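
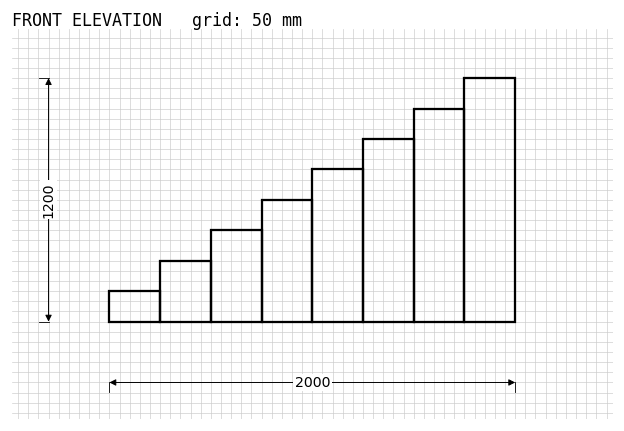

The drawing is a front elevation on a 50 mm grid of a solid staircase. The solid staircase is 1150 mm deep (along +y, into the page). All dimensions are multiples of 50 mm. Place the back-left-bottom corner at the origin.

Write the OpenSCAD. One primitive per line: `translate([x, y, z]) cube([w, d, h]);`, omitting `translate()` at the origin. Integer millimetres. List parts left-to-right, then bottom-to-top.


cube([250, 1150, 150]);
translate([250, 0, 0]) cube([250, 1150, 300]);
translate([500, 0, 0]) cube([250, 1150, 450]);
translate([750, 0, 0]) cube([250, 1150, 600]);
translate([1000, 0, 0]) cube([250, 1150, 750]);
translate([1250, 0, 0]) cube([250, 1150, 900]);
translate([1500, 0, 0]) cube([250, 1150, 1050]);
translate([1750, 0, 0]) cube([250, 1150, 1200]);


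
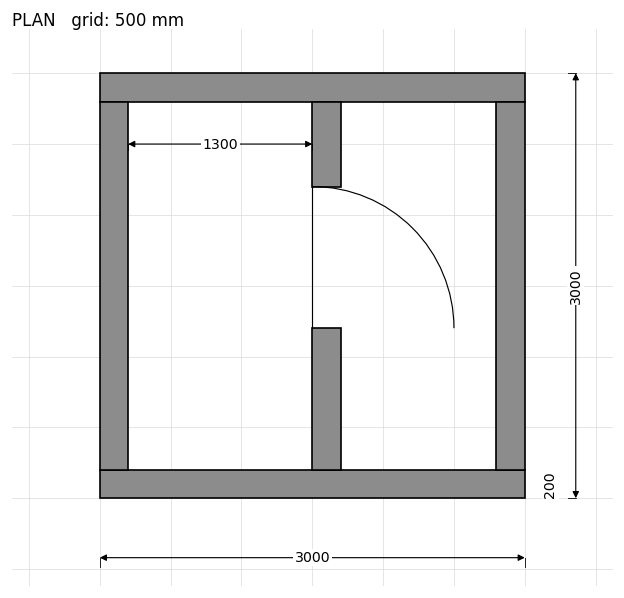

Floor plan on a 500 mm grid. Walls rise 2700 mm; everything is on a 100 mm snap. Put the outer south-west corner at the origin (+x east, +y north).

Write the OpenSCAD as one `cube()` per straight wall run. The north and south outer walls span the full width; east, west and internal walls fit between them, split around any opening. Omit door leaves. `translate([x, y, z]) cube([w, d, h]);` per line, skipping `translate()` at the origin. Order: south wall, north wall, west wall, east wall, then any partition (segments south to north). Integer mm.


cube([3000, 200, 2700]);
translate([0, 2800, 0]) cube([3000, 200, 2700]);
translate([0, 200, 0]) cube([200, 2600, 2700]);
translate([2800, 200, 0]) cube([200, 2600, 2700]);
translate([1500, 200, 0]) cube([200, 1000, 2700]);
translate([1500, 2200, 0]) cube([200, 600, 2700]);


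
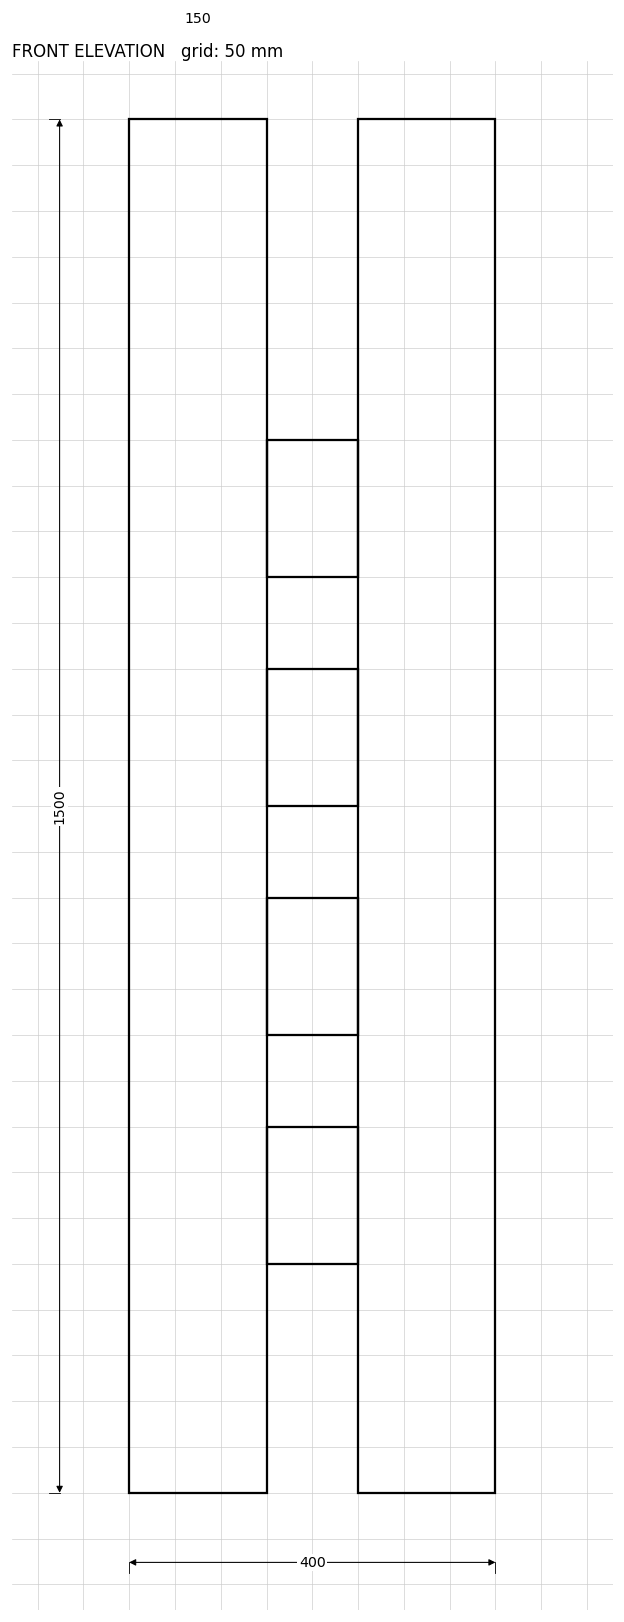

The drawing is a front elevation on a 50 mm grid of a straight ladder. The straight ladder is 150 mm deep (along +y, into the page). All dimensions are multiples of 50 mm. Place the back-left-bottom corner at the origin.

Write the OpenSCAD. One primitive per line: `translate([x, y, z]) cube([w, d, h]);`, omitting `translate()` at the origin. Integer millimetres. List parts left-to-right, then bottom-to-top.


cube([150, 150, 1500]);
translate([150, 0, 250]) cube([100, 150, 150]);
translate([150, 0, 500]) cube([100, 150, 150]);
translate([150, 0, 750]) cube([100, 150, 150]);
translate([150, 0, 1000]) cube([100, 150, 150]);
translate([250, 0, 0]) cube([150, 150, 1500]);


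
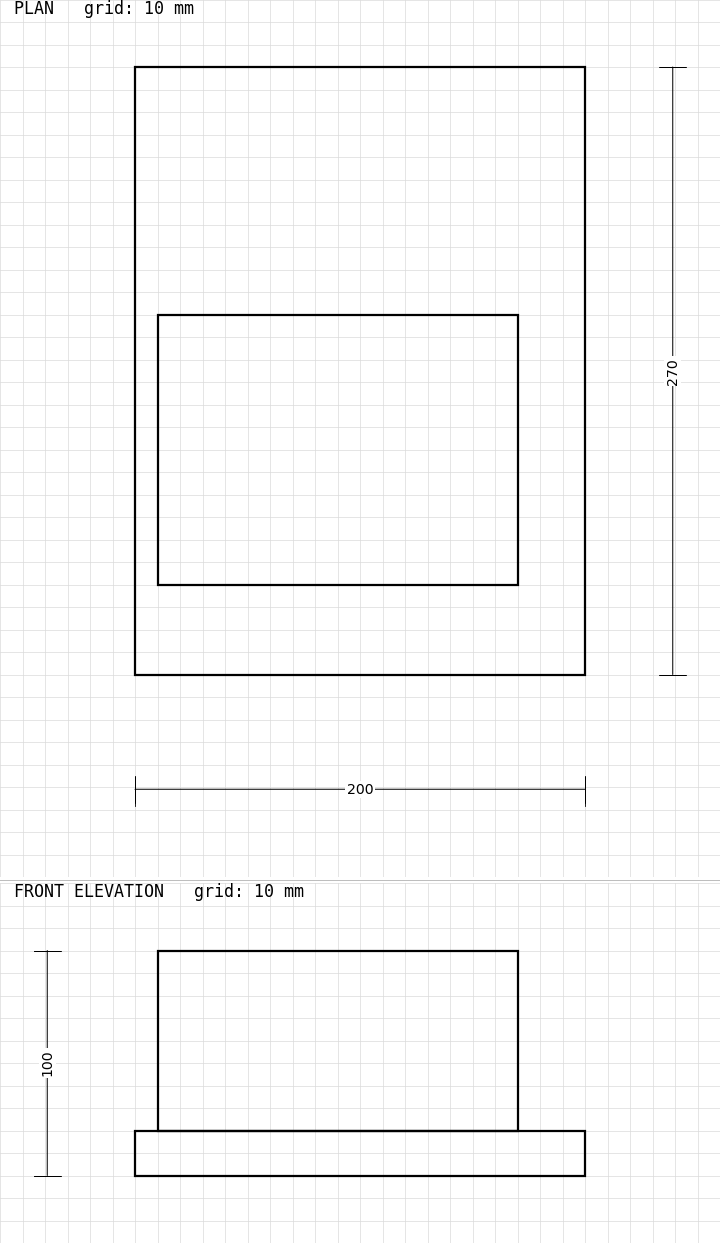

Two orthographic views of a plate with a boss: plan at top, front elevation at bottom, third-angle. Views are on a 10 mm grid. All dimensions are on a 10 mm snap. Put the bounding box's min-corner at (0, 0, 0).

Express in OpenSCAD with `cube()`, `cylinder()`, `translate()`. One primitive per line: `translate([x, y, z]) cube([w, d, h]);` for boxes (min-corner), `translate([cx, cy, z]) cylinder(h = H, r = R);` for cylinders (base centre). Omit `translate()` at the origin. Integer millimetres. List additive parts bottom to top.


cube([200, 270, 20]);
translate([10, 40, 20]) cube([160, 120, 80]);


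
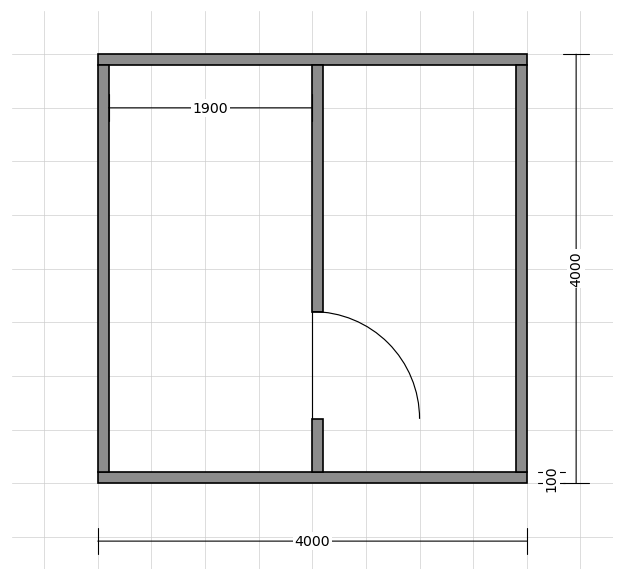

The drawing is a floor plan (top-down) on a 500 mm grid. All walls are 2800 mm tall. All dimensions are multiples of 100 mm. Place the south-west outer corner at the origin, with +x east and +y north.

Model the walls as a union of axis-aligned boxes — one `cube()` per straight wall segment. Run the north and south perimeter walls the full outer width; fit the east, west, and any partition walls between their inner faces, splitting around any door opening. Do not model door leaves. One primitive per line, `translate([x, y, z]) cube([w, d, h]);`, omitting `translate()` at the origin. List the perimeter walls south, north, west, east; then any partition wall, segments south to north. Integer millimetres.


cube([4000, 100, 2800]);
translate([0, 3900, 0]) cube([4000, 100, 2800]);
translate([0, 100, 0]) cube([100, 3800, 2800]);
translate([3900, 100, 0]) cube([100, 3800, 2800]);
translate([2000, 100, 0]) cube([100, 500, 2800]);
translate([2000, 1600, 0]) cube([100, 2300, 2800]);


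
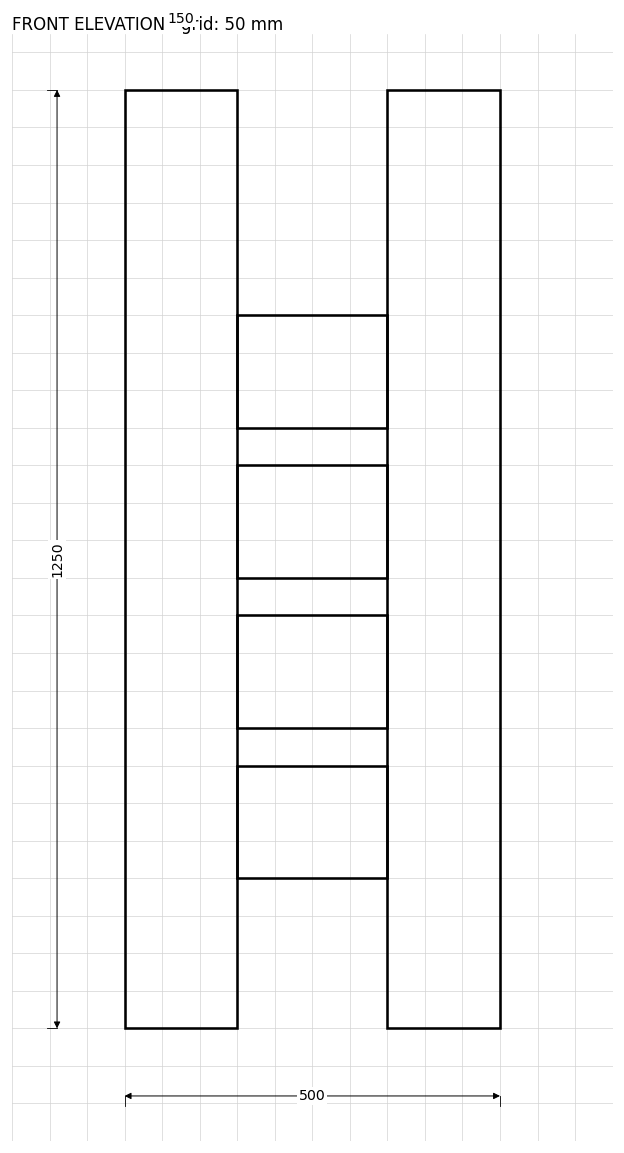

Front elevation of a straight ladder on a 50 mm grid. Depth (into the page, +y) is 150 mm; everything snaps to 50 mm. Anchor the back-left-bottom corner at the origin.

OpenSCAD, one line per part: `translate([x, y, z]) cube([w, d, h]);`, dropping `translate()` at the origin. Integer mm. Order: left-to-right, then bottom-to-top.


cube([150, 150, 1250]);
translate([150, 0, 200]) cube([200, 150, 150]);
translate([150, 0, 400]) cube([200, 150, 150]);
translate([150, 0, 600]) cube([200, 150, 150]);
translate([150, 0, 800]) cube([200, 150, 150]);
translate([350, 0, 0]) cube([150, 150, 1250]);


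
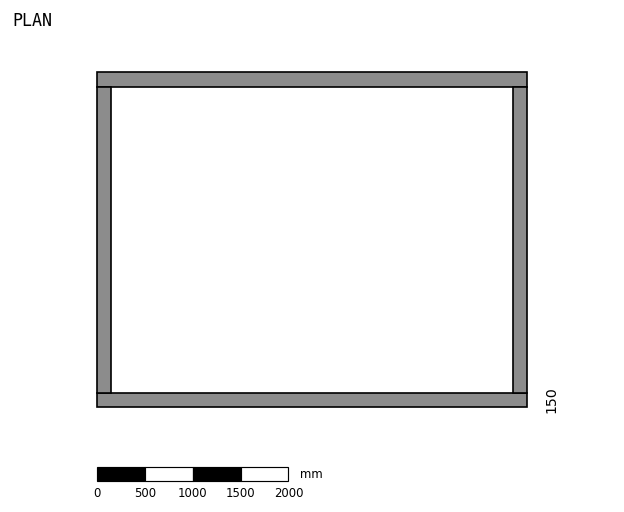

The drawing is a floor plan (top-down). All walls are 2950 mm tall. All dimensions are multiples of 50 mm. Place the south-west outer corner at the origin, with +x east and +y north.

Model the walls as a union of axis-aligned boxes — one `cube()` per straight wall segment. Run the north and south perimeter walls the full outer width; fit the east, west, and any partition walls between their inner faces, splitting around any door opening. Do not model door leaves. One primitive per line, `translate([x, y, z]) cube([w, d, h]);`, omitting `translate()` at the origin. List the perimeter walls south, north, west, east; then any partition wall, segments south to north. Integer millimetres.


cube([4500, 150, 2950]);
translate([0, 3350, 0]) cube([4500, 150, 2950]);
translate([0, 150, 0]) cube([150, 3200, 2950]);
translate([4350, 150, 0]) cube([150, 3200, 2950]);


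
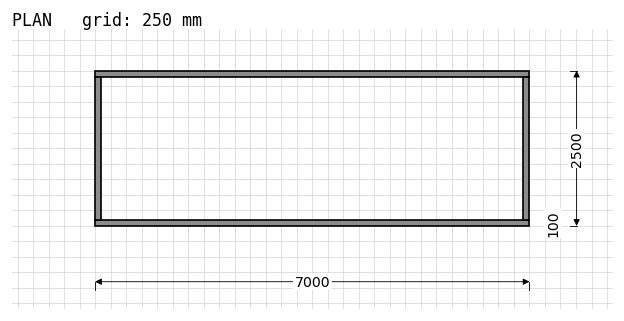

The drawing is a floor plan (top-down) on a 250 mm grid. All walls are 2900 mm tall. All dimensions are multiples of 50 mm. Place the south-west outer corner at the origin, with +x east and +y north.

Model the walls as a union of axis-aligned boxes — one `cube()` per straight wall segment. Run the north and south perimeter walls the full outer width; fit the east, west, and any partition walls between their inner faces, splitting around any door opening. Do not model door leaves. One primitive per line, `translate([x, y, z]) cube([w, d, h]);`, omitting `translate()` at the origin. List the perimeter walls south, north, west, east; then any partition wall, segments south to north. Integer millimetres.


cube([7000, 100, 2900]);
translate([0, 2400, 0]) cube([7000, 100, 2900]);
translate([0, 100, 0]) cube([100, 2300, 2900]);
translate([6900, 100, 0]) cube([100, 2300, 2900]);


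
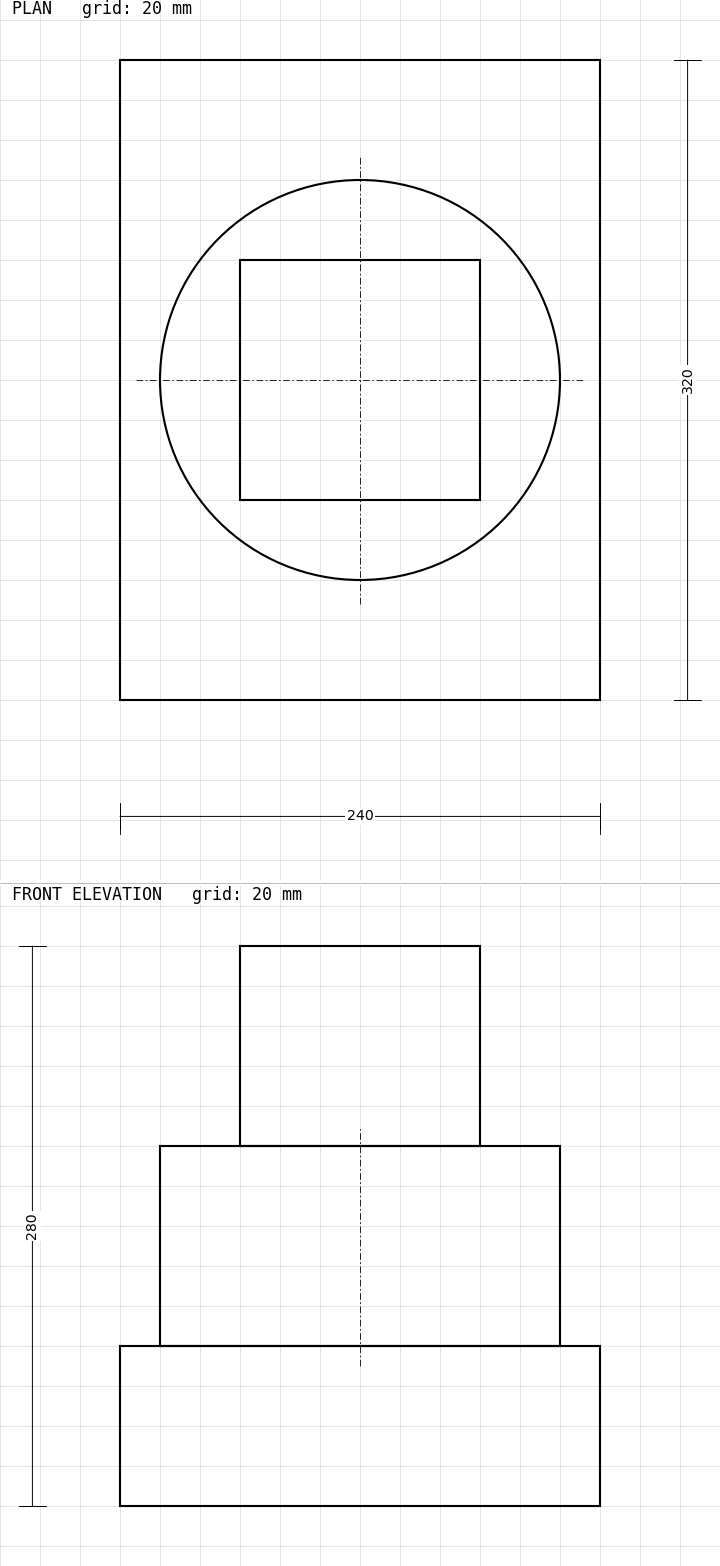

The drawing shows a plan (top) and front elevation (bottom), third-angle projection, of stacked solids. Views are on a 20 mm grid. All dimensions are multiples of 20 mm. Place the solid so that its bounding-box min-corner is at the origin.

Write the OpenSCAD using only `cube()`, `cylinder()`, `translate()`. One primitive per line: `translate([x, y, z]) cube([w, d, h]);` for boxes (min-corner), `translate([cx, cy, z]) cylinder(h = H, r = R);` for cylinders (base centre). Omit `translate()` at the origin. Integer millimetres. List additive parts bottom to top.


cube([240, 320, 80]);
translate([120, 160, 80]) cylinder(h = 100, r = 100);
translate([60, 100, 180]) cube([120, 120, 100]);


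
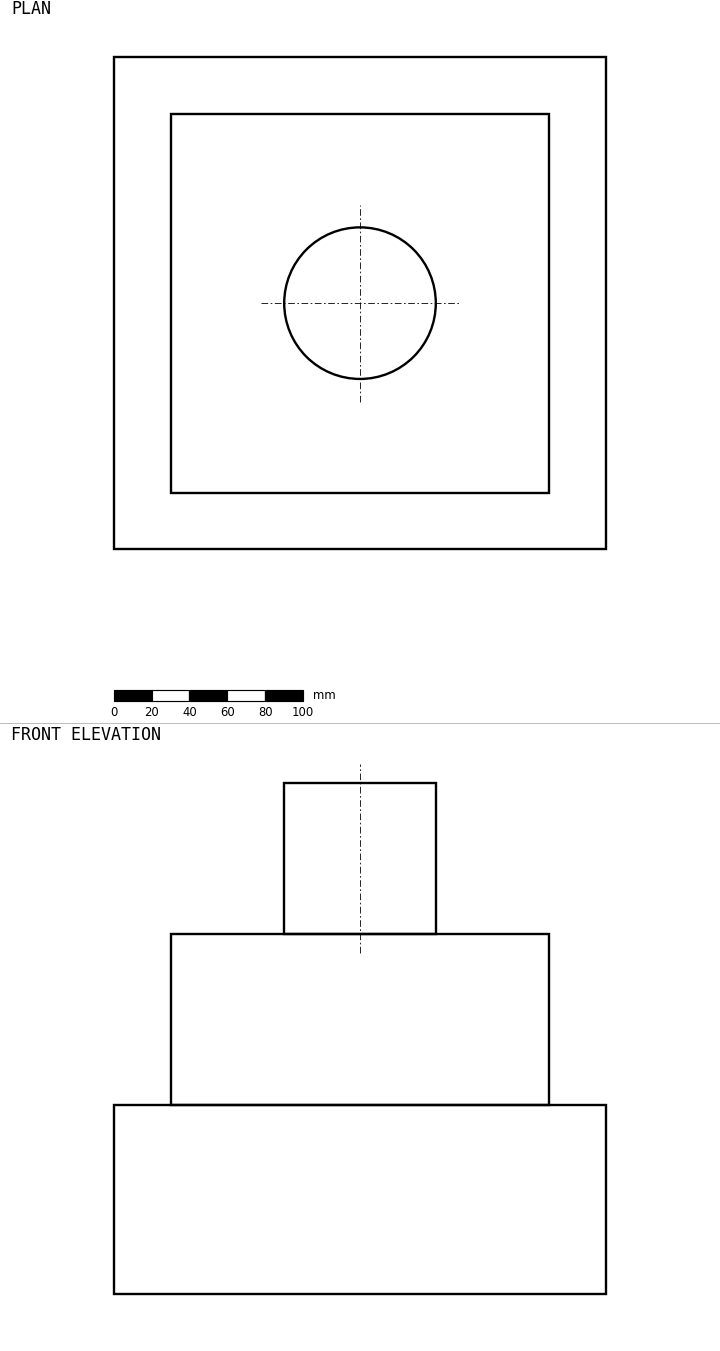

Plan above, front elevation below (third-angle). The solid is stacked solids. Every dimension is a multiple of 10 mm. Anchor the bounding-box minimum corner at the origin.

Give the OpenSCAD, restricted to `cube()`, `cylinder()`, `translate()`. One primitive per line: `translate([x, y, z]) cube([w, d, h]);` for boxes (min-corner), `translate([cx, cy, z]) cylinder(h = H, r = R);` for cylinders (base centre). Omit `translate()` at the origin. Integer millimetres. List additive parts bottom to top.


cube([260, 260, 100]);
translate([30, 30, 100]) cube([200, 200, 90]);
translate([130, 130, 190]) cylinder(h = 80, r = 40);


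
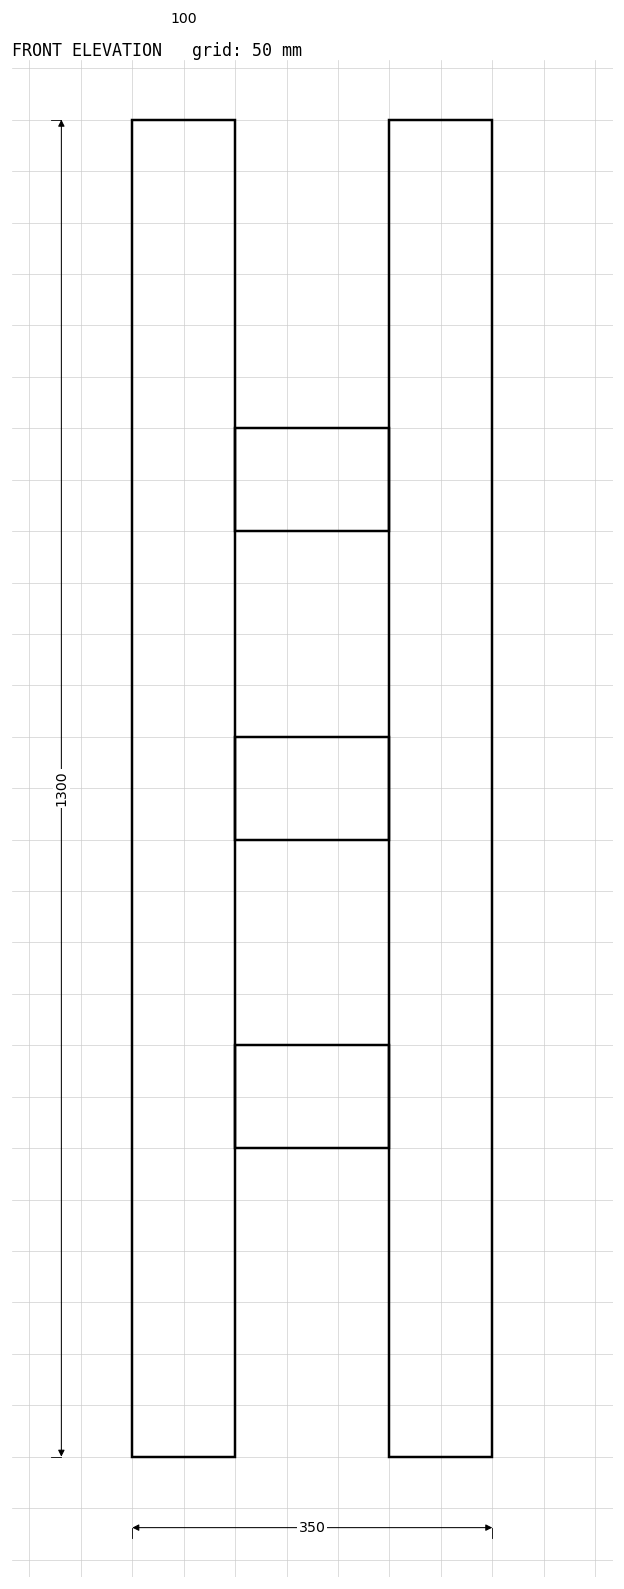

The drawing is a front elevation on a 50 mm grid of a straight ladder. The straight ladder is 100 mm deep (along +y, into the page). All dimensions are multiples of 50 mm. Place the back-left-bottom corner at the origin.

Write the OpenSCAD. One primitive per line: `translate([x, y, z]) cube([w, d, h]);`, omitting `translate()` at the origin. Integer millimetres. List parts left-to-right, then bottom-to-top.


cube([100, 100, 1300]);
translate([100, 0, 300]) cube([150, 100, 100]);
translate([100, 0, 600]) cube([150, 100, 100]);
translate([100, 0, 900]) cube([150, 100, 100]);
translate([250, 0, 0]) cube([100, 100, 1300]);


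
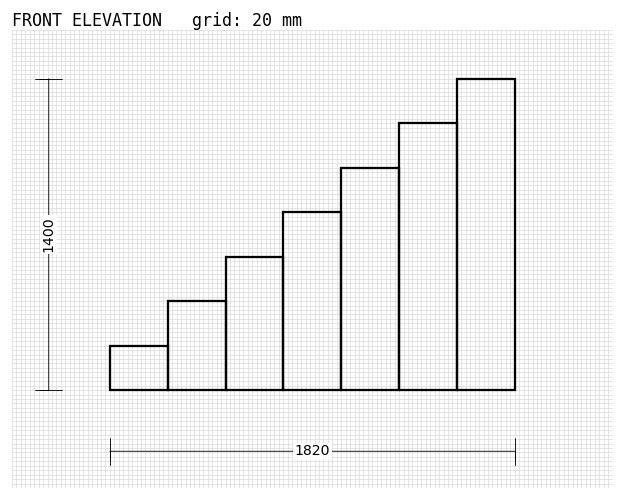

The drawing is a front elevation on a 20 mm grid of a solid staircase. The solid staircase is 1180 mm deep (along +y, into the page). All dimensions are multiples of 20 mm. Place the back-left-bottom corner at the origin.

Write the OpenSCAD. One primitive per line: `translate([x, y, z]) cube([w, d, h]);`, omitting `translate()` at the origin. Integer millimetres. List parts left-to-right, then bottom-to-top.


cube([260, 1180, 200]);
translate([260, 0, 0]) cube([260, 1180, 400]);
translate([520, 0, 0]) cube([260, 1180, 600]);
translate([780, 0, 0]) cube([260, 1180, 800]);
translate([1040, 0, 0]) cube([260, 1180, 1000]);
translate([1300, 0, 0]) cube([260, 1180, 1200]);
translate([1560, 0, 0]) cube([260, 1180, 1400]);


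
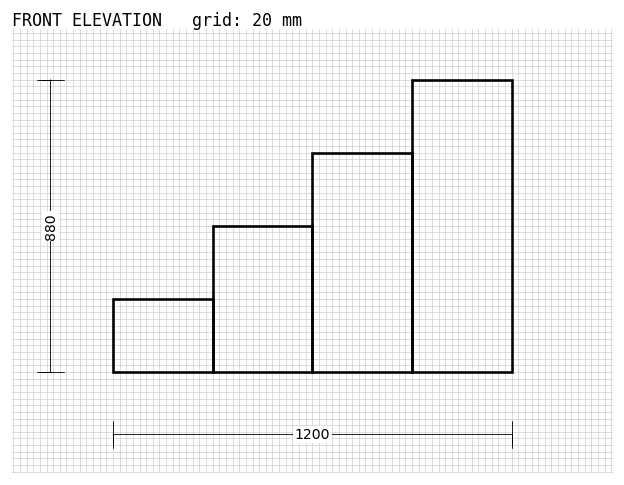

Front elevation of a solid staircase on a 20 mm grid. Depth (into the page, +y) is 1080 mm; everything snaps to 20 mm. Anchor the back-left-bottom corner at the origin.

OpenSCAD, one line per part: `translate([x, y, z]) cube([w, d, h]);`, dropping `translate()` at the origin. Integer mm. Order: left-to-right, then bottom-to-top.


cube([300, 1080, 220]);
translate([300, 0, 0]) cube([300, 1080, 440]);
translate([600, 0, 0]) cube([300, 1080, 660]);
translate([900, 0, 0]) cube([300, 1080, 880]);


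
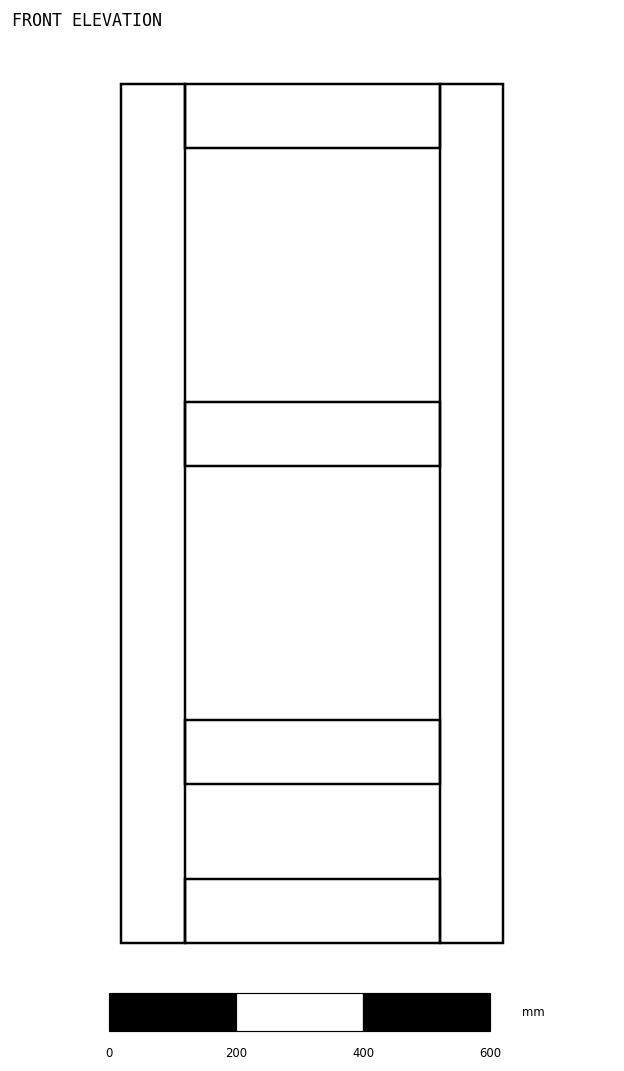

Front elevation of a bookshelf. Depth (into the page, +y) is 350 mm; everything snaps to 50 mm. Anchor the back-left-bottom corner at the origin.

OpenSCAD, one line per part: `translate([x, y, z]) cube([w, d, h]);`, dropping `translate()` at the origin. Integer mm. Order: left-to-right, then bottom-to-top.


cube([100, 350, 1350]);
translate([100, 0, 0]) cube([400, 350, 100]);
translate([100, 0, 250]) cube([400, 350, 100]);
translate([100, 0, 750]) cube([400, 350, 100]);
translate([100, 0, 1250]) cube([400, 350, 100]);
translate([500, 0, 0]) cube([100, 350, 1350]);


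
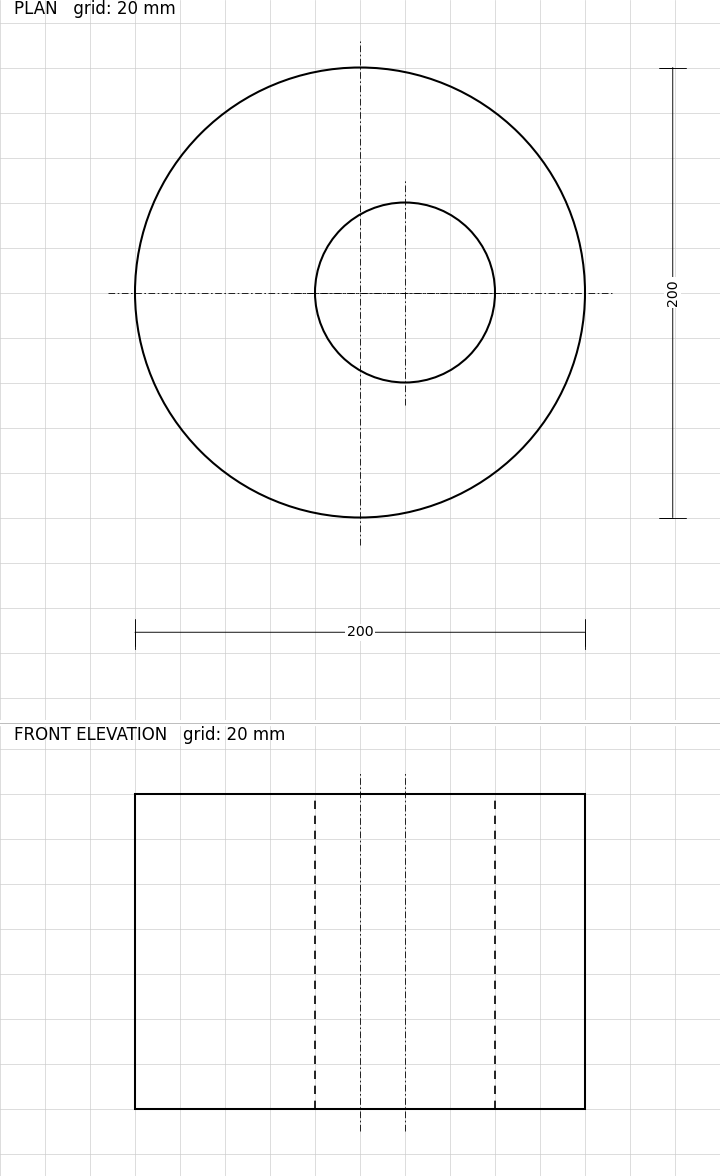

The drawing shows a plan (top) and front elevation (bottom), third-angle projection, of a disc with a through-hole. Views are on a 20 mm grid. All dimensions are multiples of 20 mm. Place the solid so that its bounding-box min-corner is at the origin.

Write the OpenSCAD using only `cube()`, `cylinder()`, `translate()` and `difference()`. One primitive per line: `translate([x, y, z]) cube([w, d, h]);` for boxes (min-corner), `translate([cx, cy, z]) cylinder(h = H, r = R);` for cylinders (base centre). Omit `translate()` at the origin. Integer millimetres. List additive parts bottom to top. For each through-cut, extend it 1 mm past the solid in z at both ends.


difference() {
  translate([100, 100, 0]) cylinder(h = 140, r = 100);
  translate([120, 100, -1]) cylinder(h = 142, r = 40);
}


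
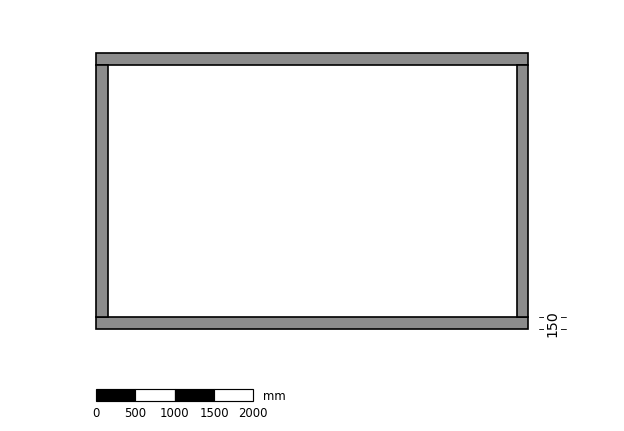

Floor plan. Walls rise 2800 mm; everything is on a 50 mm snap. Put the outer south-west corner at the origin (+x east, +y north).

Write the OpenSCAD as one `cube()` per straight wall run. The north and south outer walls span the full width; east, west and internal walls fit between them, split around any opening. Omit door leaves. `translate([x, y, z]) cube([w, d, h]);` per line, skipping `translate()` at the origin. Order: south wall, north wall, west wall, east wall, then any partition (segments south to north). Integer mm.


cube([5500, 150, 2800]);
translate([0, 3350, 0]) cube([5500, 150, 2800]);
translate([0, 150, 0]) cube([150, 3200, 2800]);
translate([5350, 150, 0]) cube([150, 3200, 2800]);


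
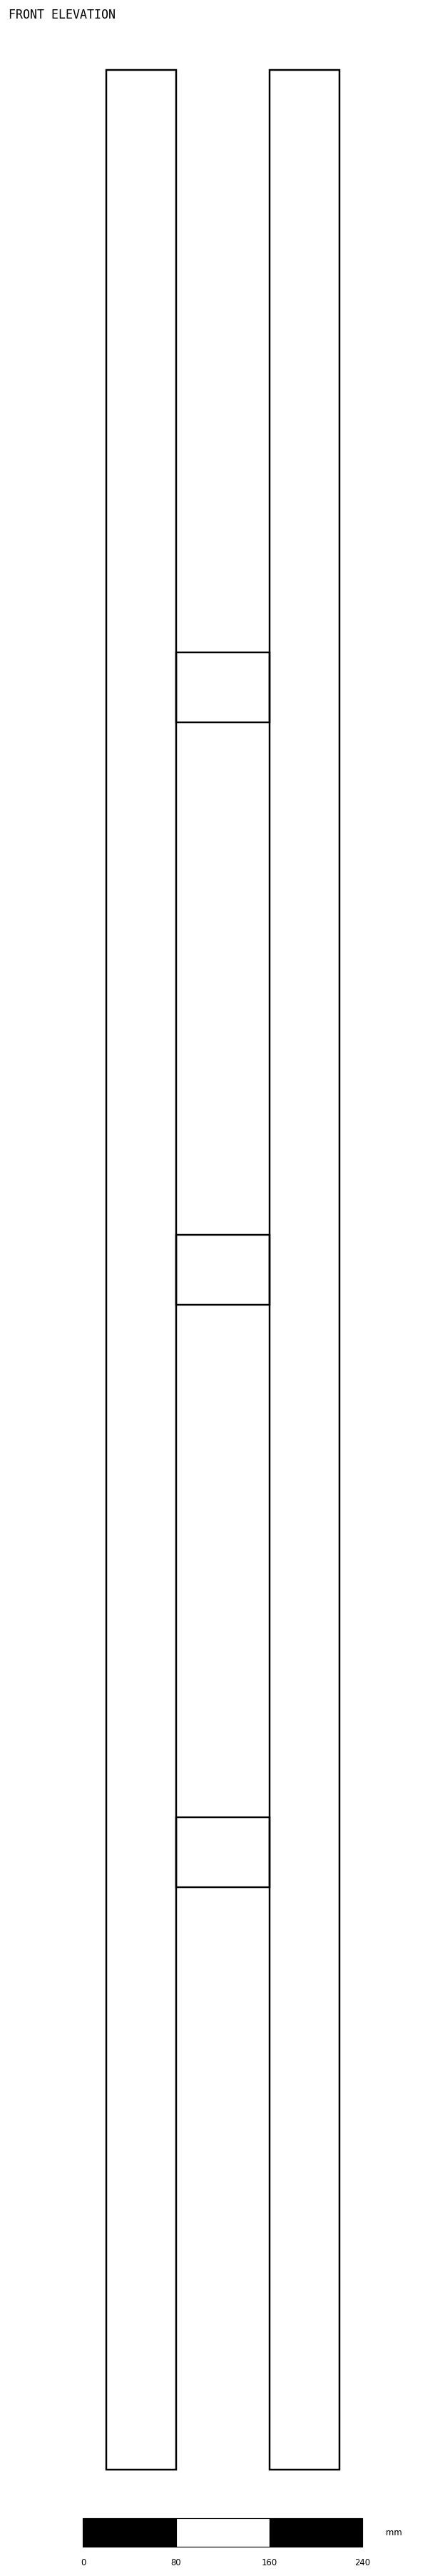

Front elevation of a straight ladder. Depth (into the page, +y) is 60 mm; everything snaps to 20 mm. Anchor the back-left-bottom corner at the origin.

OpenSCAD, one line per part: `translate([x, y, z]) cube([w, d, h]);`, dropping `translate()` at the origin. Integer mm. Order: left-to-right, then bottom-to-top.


cube([60, 60, 2060]);
translate([60, 0, 500]) cube([80, 60, 60]);
translate([60, 0, 1000]) cube([80, 60, 60]);
translate([60, 0, 1500]) cube([80, 60, 60]);
translate([140, 0, 0]) cube([60, 60, 2060]);


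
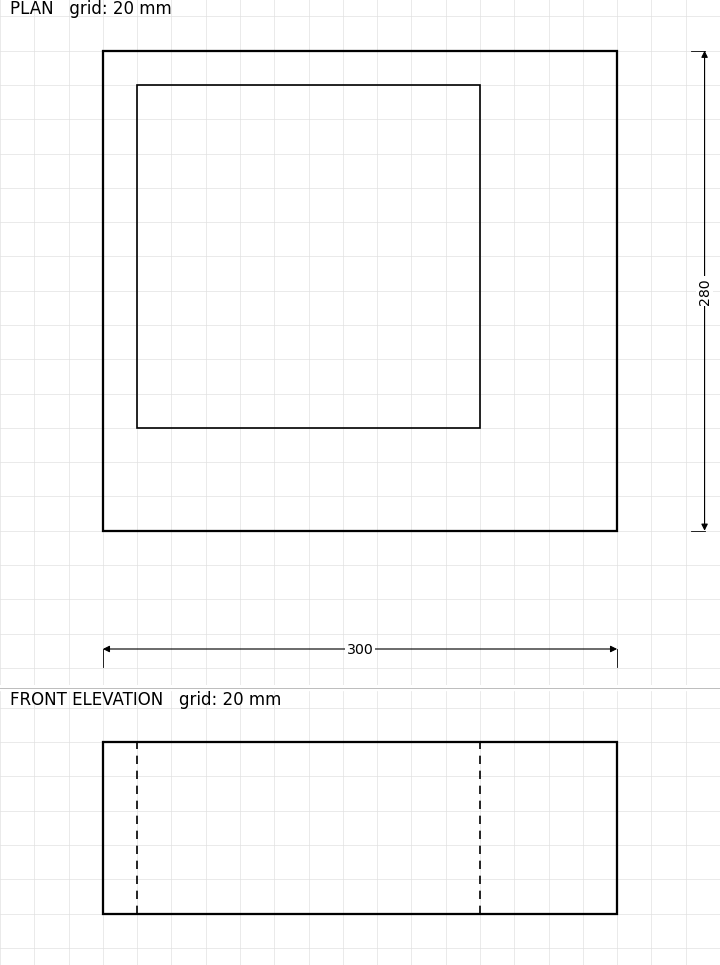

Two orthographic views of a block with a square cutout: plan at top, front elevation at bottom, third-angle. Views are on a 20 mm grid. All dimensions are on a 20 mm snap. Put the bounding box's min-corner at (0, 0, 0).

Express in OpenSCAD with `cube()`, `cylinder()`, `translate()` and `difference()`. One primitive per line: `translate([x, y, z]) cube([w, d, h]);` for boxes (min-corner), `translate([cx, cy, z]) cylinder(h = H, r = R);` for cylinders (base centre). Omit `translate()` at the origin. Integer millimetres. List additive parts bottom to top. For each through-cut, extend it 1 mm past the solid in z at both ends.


difference() {
  cube([300, 280, 100]);
  translate([20, 60, -1]) cube([200, 200, 102]);
}


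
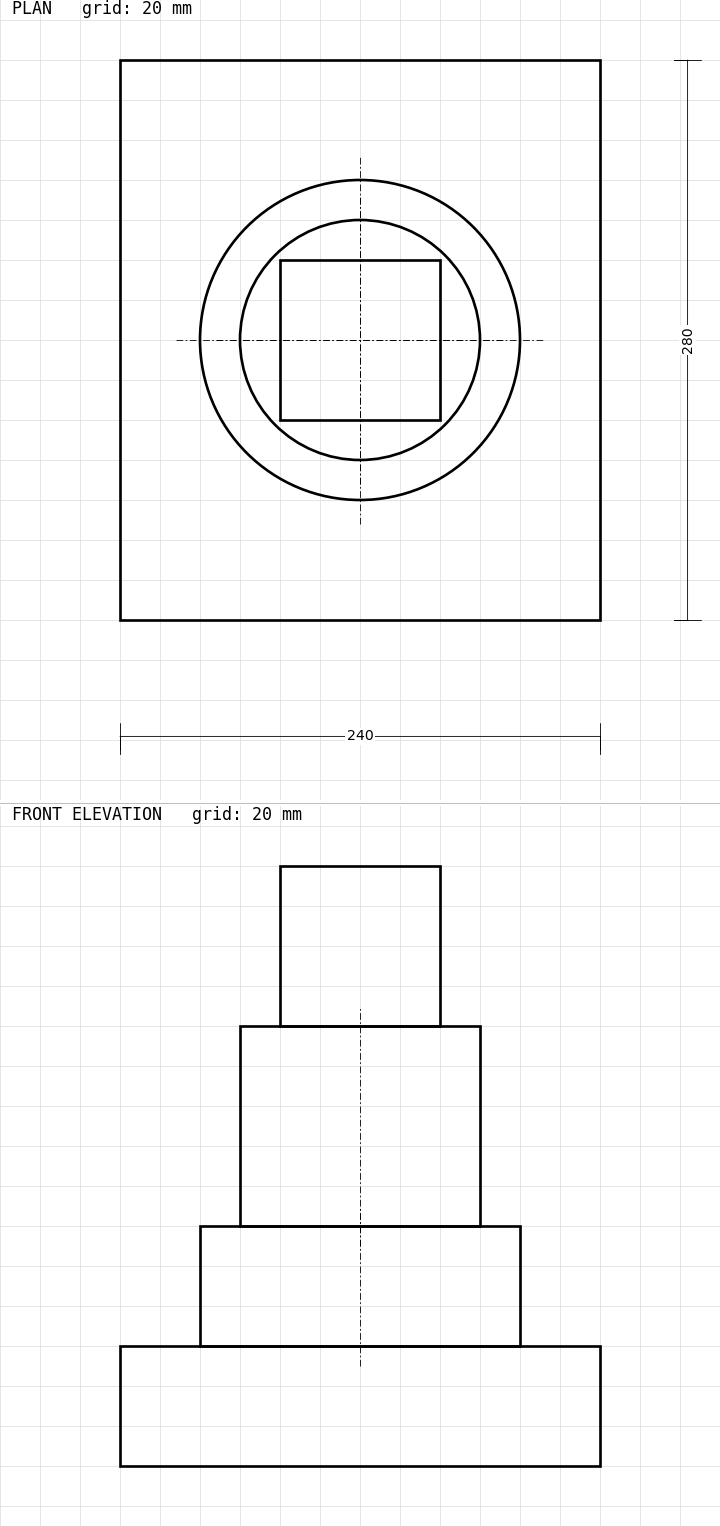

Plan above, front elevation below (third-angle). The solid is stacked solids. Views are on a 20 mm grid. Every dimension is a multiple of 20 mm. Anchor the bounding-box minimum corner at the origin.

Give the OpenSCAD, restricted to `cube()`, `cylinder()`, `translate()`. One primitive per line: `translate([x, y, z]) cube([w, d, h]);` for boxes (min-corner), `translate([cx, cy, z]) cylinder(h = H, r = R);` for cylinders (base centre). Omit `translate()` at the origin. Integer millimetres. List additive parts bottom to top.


cube([240, 280, 60]);
translate([120, 140, 60]) cylinder(h = 60, r = 80);
translate([120, 140, 120]) cylinder(h = 100, r = 60);
translate([80, 100, 220]) cube([80, 80, 80]);


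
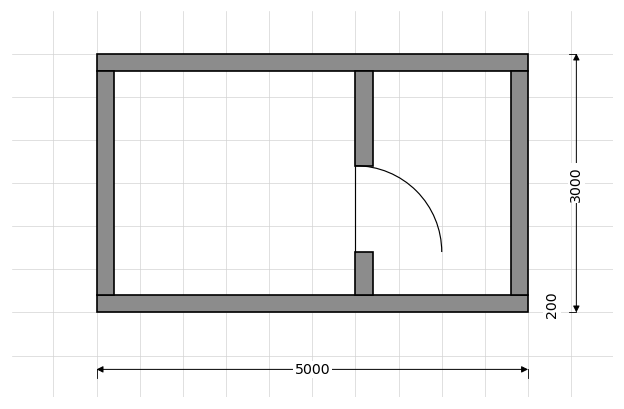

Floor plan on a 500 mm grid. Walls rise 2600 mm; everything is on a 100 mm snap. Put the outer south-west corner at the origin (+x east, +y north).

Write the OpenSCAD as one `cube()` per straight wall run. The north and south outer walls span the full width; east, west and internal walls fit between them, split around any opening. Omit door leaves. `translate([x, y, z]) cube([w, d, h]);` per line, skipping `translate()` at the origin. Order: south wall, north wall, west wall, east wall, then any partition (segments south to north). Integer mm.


cube([5000, 200, 2600]);
translate([0, 2800, 0]) cube([5000, 200, 2600]);
translate([0, 200, 0]) cube([200, 2600, 2600]);
translate([4800, 200, 0]) cube([200, 2600, 2600]);
translate([3000, 200, 0]) cube([200, 500, 2600]);
translate([3000, 1700, 0]) cube([200, 1100, 2600]);


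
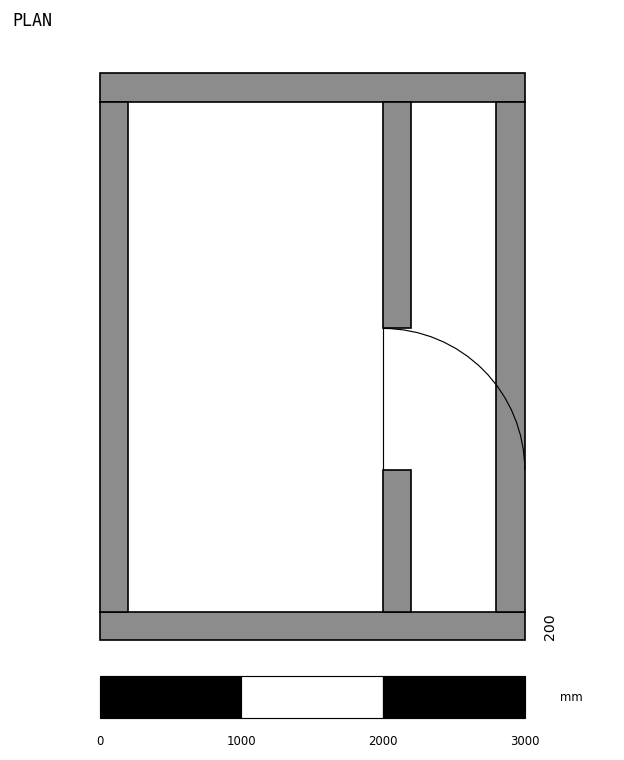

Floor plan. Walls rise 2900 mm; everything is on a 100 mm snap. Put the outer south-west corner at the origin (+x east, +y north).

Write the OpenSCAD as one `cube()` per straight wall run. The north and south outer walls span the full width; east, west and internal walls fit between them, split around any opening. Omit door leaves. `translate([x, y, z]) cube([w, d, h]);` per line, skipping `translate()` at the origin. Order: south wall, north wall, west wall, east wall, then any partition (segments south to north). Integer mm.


cube([3000, 200, 2900]);
translate([0, 3800, 0]) cube([3000, 200, 2900]);
translate([0, 200, 0]) cube([200, 3600, 2900]);
translate([2800, 200, 0]) cube([200, 3600, 2900]);
translate([2000, 200, 0]) cube([200, 1000, 2900]);
translate([2000, 2200, 0]) cube([200, 1600, 2900]);


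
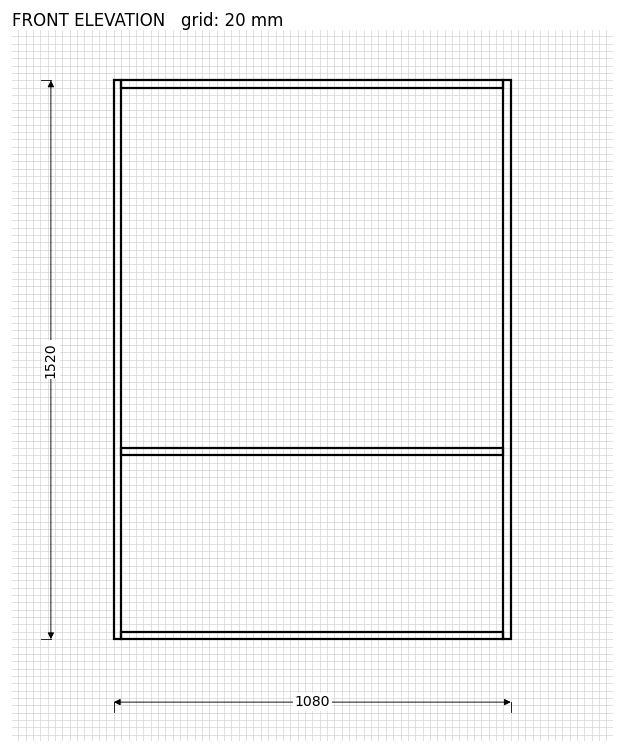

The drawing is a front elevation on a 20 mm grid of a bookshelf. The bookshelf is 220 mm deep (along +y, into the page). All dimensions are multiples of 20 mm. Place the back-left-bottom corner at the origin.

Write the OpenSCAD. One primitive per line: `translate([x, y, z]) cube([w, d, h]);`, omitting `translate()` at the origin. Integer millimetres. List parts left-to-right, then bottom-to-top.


cube([20, 220, 1520]);
translate([20, 0, 0]) cube([1040, 220, 20]);
translate([20, 0, 500]) cube([1040, 220, 20]);
translate([20, 0, 1500]) cube([1040, 220, 20]);
translate([1060, 0, 0]) cube([20, 220, 1520]);


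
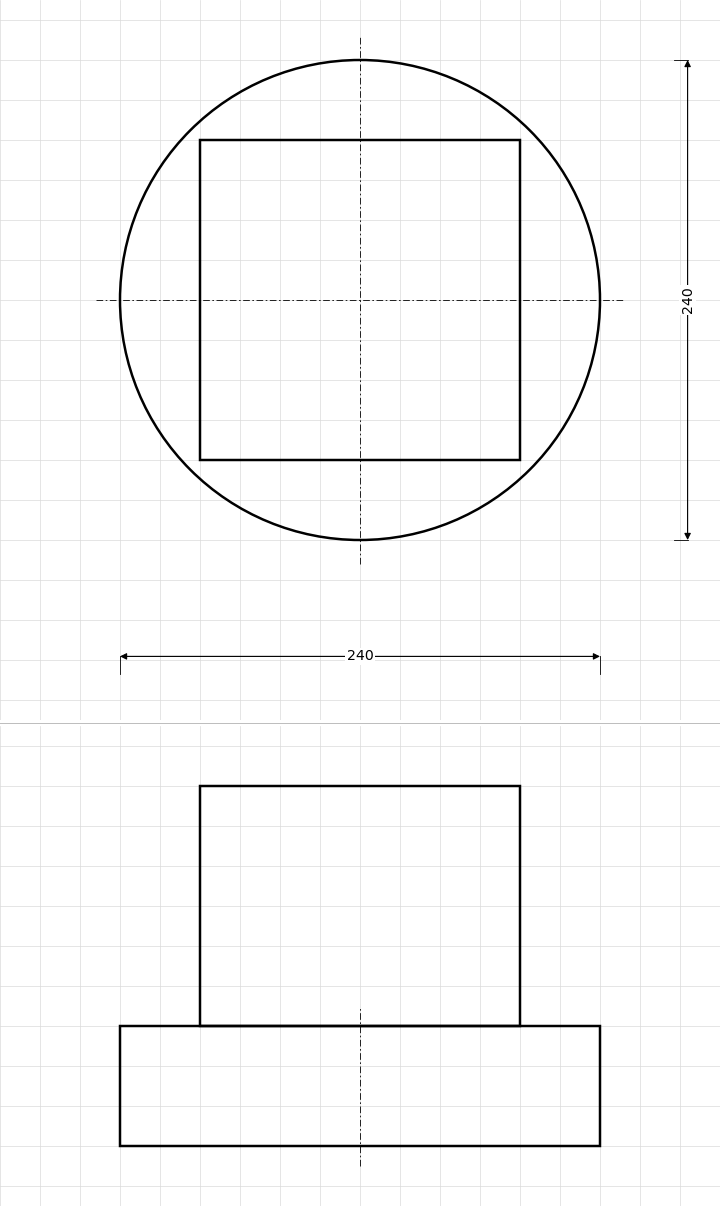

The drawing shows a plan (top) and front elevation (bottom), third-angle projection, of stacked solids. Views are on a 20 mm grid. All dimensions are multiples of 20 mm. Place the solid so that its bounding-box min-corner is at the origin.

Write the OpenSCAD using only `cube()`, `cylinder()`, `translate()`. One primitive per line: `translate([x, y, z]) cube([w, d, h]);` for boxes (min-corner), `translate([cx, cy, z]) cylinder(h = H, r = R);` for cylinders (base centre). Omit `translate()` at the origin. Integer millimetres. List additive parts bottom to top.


translate([120, 120, 0]) cylinder(h = 60, r = 120);
translate([40, 40, 60]) cube([160, 160, 120]);


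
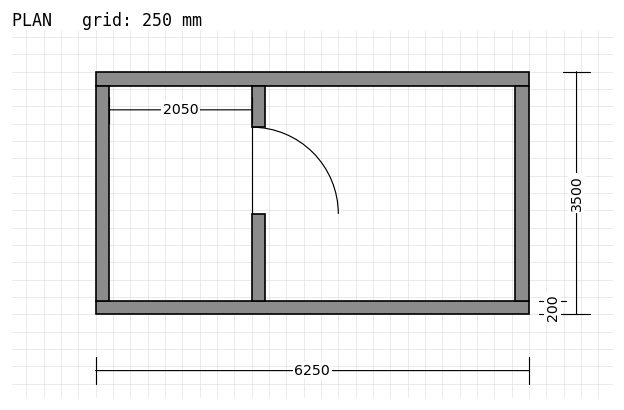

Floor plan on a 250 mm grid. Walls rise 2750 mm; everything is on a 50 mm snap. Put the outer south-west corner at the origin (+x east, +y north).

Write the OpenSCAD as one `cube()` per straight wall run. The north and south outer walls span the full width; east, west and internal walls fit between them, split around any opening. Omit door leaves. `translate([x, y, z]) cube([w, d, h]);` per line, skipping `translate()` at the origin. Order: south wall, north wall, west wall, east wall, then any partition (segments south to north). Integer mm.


cube([6250, 200, 2750]);
translate([0, 3300, 0]) cube([6250, 200, 2750]);
translate([0, 200, 0]) cube([200, 3100, 2750]);
translate([6050, 200, 0]) cube([200, 3100, 2750]);
translate([2250, 200, 0]) cube([200, 1250, 2750]);
translate([2250, 2700, 0]) cube([200, 600, 2750]);


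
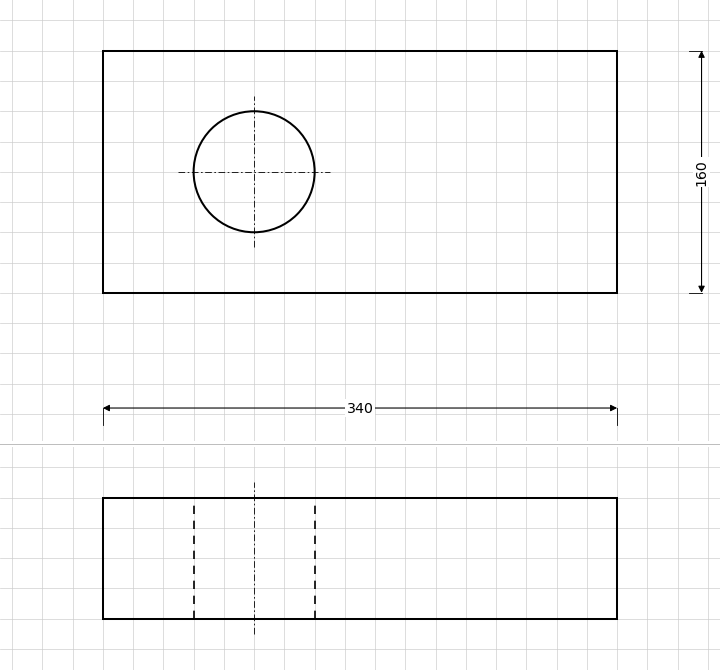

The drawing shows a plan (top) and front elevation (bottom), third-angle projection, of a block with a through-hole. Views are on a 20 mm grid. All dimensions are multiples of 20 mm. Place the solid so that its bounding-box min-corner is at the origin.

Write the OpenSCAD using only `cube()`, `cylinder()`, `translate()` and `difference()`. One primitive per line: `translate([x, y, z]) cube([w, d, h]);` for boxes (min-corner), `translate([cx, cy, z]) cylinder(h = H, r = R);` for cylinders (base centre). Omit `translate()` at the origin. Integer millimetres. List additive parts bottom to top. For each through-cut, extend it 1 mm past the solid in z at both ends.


difference() {
  cube([340, 160, 80]);
  translate([100, 80, -1]) cylinder(h = 82, r = 40);
}


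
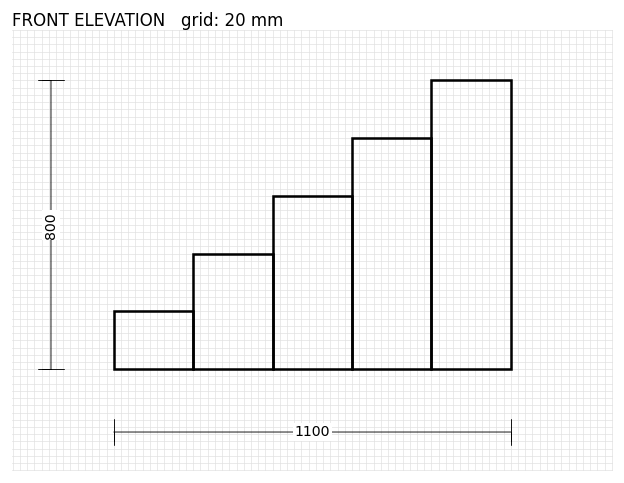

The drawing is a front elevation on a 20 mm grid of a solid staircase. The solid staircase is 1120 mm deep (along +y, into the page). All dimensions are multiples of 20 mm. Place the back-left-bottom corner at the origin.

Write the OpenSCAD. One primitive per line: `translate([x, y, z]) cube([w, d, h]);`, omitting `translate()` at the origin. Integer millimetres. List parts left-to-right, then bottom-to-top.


cube([220, 1120, 160]);
translate([220, 0, 0]) cube([220, 1120, 320]);
translate([440, 0, 0]) cube([220, 1120, 480]);
translate([660, 0, 0]) cube([220, 1120, 640]);
translate([880, 0, 0]) cube([220, 1120, 800]);


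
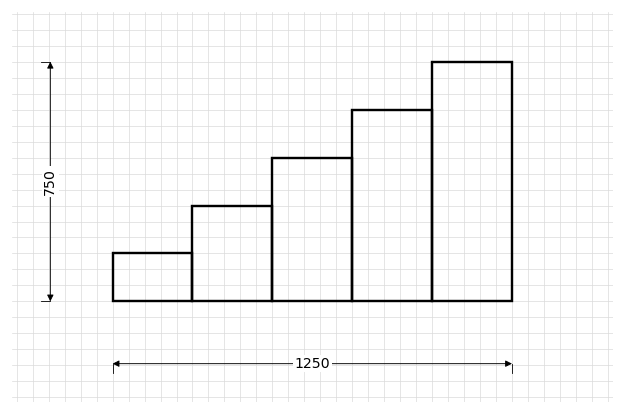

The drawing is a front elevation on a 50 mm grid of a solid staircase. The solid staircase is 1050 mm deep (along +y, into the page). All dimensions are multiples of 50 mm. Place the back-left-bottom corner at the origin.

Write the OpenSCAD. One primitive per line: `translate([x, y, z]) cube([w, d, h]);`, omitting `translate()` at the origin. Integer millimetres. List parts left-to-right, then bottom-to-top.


cube([250, 1050, 150]);
translate([250, 0, 0]) cube([250, 1050, 300]);
translate([500, 0, 0]) cube([250, 1050, 450]);
translate([750, 0, 0]) cube([250, 1050, 600]);
translate([1000, 0, 0]) cube([250, 1050, 750]);


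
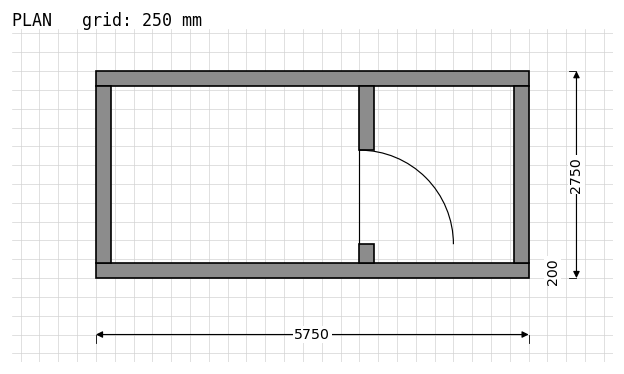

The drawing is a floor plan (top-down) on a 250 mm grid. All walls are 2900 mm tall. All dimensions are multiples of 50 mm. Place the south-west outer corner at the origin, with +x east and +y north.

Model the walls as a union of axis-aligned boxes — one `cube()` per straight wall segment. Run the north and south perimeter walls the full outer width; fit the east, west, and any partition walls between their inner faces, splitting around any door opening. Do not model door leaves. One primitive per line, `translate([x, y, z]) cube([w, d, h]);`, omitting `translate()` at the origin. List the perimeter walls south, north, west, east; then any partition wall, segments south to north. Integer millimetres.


cube([5750, 200, 2900]);
translate([0, 2550, 0]) cube([5750, 200, 2900]);
translate([0, 200, 0]) cube([200, 2350, 2900]);
translate([5550, 200, 0]) cube([200, 2350, 2900]);
translate([3500, 200, 0]) cube([200, 250, 2900]);
translate([3500, 1700, 0]) cube([200, 850, 2900]);


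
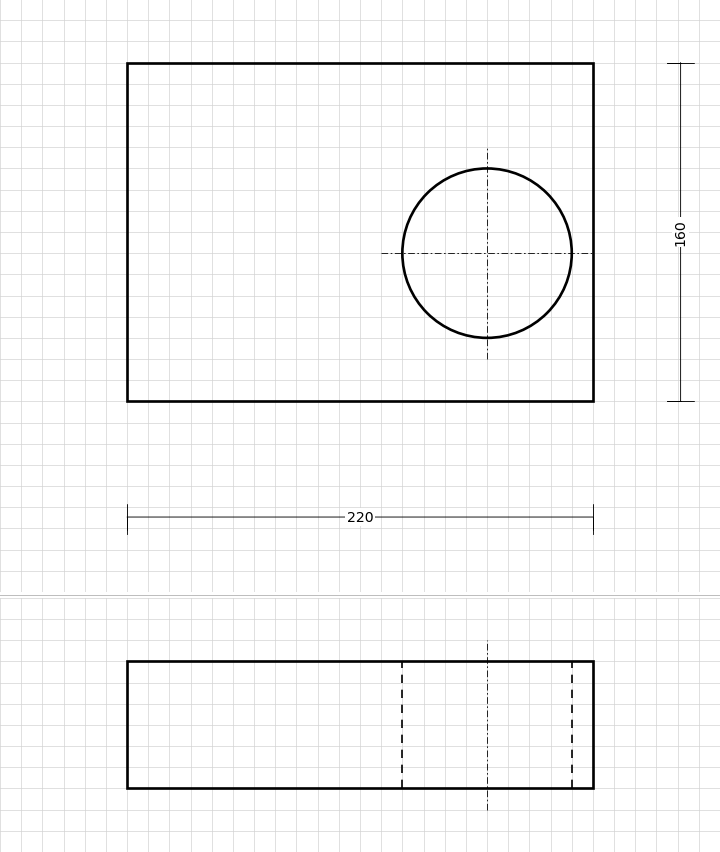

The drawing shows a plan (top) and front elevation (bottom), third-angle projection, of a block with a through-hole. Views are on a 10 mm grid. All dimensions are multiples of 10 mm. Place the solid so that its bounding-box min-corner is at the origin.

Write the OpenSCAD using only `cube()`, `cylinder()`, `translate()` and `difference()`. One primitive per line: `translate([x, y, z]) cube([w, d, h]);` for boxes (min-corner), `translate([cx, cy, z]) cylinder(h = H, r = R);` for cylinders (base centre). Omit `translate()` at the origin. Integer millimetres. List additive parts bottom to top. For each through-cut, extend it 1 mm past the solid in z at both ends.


difference() {
  cube([220, 160, 60]);
  translate([170, 70, -1]) cylinder(h = 62, r = 40);
}


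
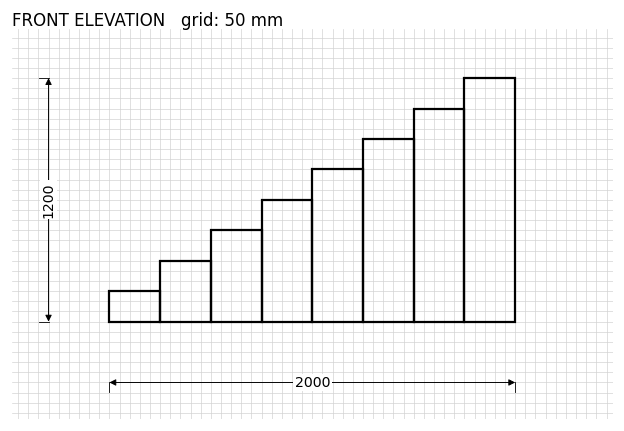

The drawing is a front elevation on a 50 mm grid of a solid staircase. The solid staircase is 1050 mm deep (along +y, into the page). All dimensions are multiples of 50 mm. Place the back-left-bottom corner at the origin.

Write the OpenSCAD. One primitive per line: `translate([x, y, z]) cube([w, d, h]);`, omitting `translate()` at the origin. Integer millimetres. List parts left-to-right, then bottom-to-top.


cube([250, 1050, 150]);
translate([250, 0, 0]) cube([250, 1050, 300]);
translate([500, 0, 0]) cube([250, 1050, 450]);
translate([750, 0, 0]) cube([250, 1050, 600]);
translate([1000, 0, 0]) cube([250, 1050, 750]);
translate([1250, 0, 0]) cube([250, 1050, 900]);
translate([1500, 0, 0]) cube([250, 1050, 1050]);
translate([1750, 0, 0]) cube([250, 1050, 1200]);


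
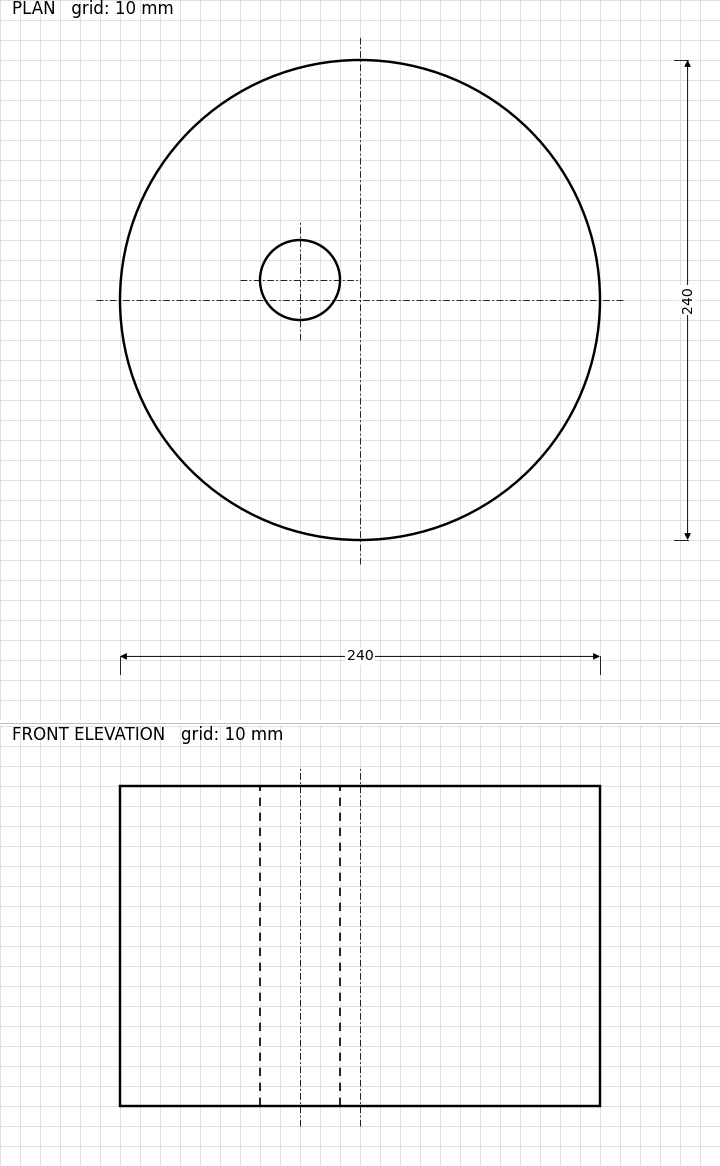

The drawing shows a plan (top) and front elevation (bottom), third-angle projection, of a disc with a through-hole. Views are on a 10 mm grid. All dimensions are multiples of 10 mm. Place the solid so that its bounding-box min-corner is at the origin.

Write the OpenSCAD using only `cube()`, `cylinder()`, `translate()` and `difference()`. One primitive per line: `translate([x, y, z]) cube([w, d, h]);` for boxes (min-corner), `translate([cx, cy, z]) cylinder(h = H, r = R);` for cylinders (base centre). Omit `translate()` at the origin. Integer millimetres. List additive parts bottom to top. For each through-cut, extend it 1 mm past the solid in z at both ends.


difference() {
  translate([120, 120, 0]) cylinder(h = 160, r = 120);
  translate([90, 130, -1]) cylinder(h = 162, r = 20);
}


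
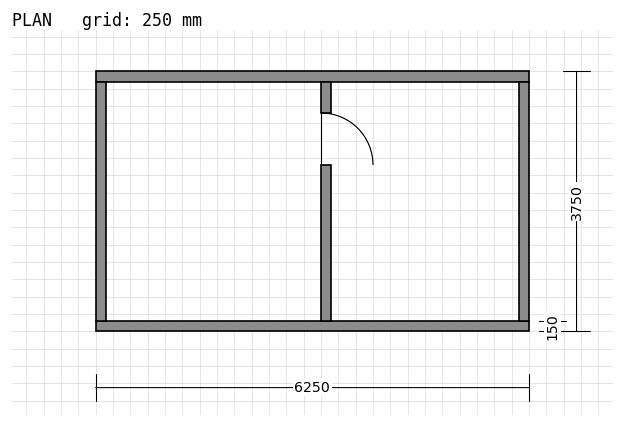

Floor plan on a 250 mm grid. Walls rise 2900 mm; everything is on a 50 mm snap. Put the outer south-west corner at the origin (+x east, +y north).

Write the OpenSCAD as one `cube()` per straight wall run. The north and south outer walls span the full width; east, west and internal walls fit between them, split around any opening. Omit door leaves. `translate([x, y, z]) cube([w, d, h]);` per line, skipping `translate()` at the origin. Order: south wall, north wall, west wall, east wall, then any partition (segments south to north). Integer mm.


cube([6250, 150, 2900]);
translate([0, 3600, 0]) cube([6250, 150, 2900]);
translate([0, 150, 0]) cube([150, 3450, 2900]);
translate([6100, 150, 0]) cube([150, 3450, 2900]);
translate([3250, 150, 0]) cube([150, 2250, 2900]);
translate([3250, 3150, 0]) cube([150, 450, 2900]);


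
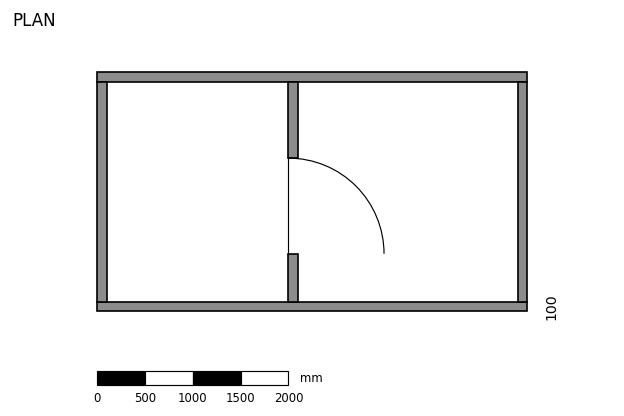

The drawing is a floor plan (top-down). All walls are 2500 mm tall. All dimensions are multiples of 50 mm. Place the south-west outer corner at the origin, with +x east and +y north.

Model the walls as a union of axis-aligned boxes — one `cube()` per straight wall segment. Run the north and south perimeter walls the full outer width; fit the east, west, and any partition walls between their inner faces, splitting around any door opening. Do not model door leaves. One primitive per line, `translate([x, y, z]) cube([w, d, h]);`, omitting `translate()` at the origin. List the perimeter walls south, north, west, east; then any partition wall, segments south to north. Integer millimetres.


cube([4500, 100, 2500]);
translate([0, 2400, 0]) cube([4500, 100, 2500]);
translate([0, 100, 0]) cube([100, 2300, 2500]);
translate([4400, 100, 0]) cube([100, 2300, 2500]);
translate([2000, 100, 0]) cube([100, 500, 2500]);
translate([2000, 1600, 0]) cube([100, 800, 2500]);


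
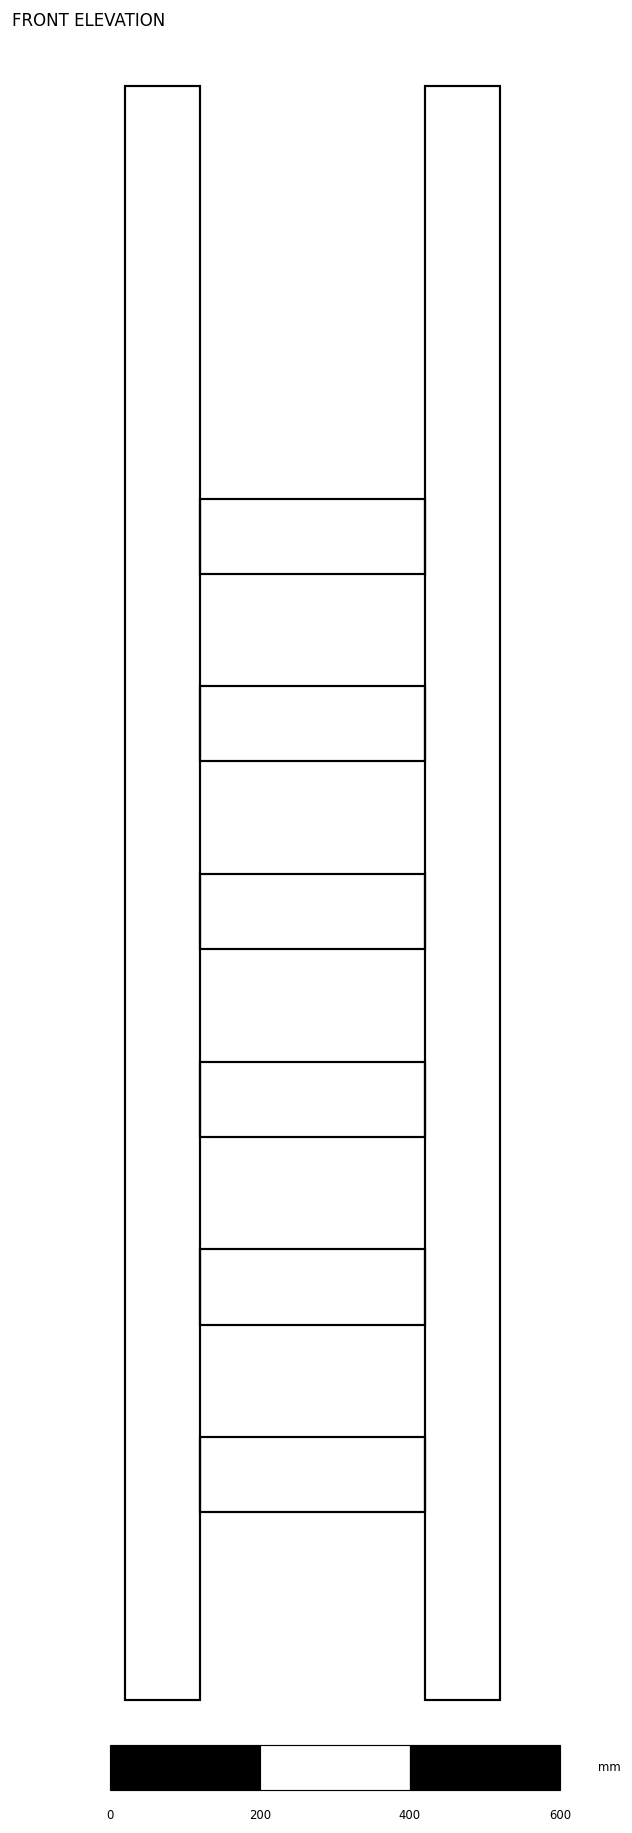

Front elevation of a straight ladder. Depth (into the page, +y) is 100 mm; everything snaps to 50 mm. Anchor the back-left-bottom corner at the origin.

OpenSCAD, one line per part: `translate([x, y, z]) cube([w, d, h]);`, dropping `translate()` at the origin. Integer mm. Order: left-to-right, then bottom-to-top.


cube([100, 100, 2150]);
translate([100, 0, 250]) cube([300, 100, 100]);
translate([100, 0, 500]) cube([300, 100, 100]);
translate([100, 0, 750]) cube([300, 100, 100]);
translate([100, 0, 1000]) cube([300, 100, 100]);
translate([100, 0, 1250]) cube([300, 100, 100]);
translate([100, 0, 1500]) cube([300, 100, 100]);
translate([400, 0, 0]) cube([100, 100, 2150]);


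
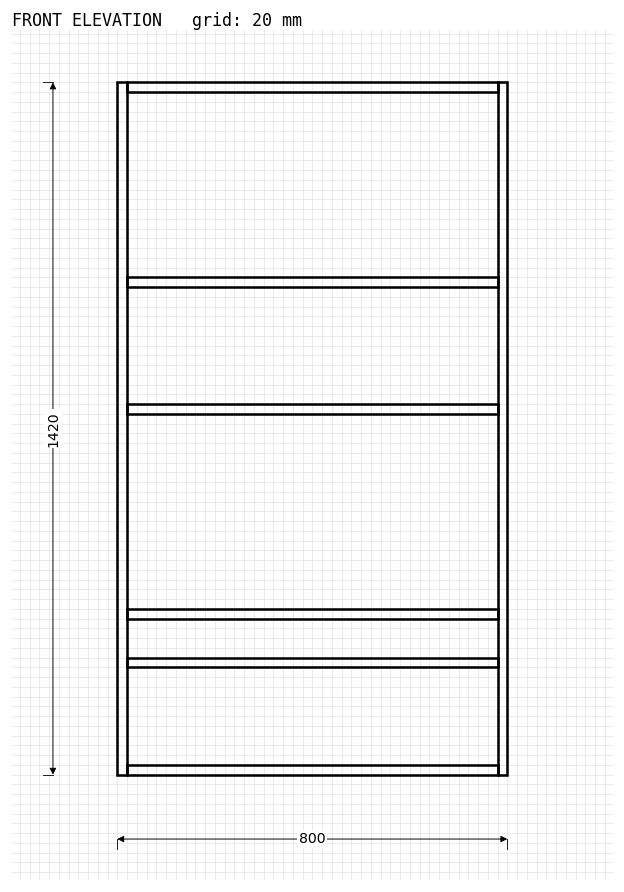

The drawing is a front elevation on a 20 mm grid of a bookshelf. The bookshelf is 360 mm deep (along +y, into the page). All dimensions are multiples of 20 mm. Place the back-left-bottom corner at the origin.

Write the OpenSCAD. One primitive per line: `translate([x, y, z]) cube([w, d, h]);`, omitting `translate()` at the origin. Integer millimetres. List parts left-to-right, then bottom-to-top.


cube([20, 360, 1420]);
translate([20, 0, 0]) cube([760, 360, 20]);
translate([20, 0, 220]) cube([760, 360, 20]);
translate([20, 0, 320]) cube([760, 360, 20]);
translate([20, 0, 740]) cube([760, 360, 20]);
translate([20, 0, 1000]) cube([760, 360, 20]);
translate([20, 0, 1400]) cube([760, 360, 20]);
translate([780, 0, 0]) cube([20, 360, 1420]);


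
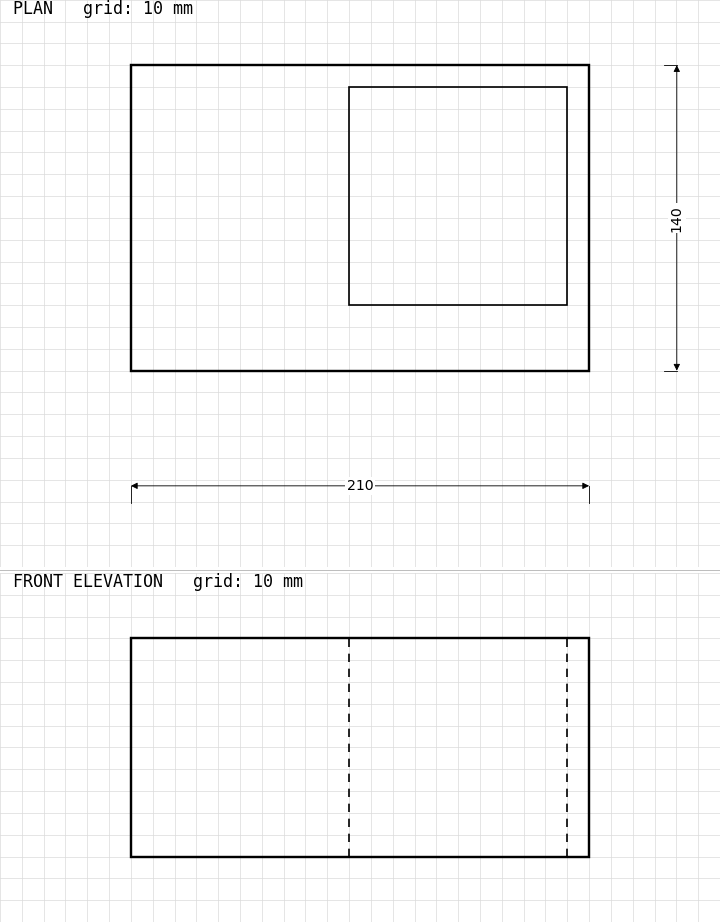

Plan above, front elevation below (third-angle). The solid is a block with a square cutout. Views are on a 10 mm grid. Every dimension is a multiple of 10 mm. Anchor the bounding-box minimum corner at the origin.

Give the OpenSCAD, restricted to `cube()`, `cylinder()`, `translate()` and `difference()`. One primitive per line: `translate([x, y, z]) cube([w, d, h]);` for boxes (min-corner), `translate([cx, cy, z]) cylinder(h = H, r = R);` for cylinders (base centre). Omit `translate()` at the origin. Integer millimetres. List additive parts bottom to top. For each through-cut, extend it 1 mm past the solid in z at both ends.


difference() {
  cube([210, 140, 100]);
  translate([100, 30, -1]) cube([100, 100, 102]);
}


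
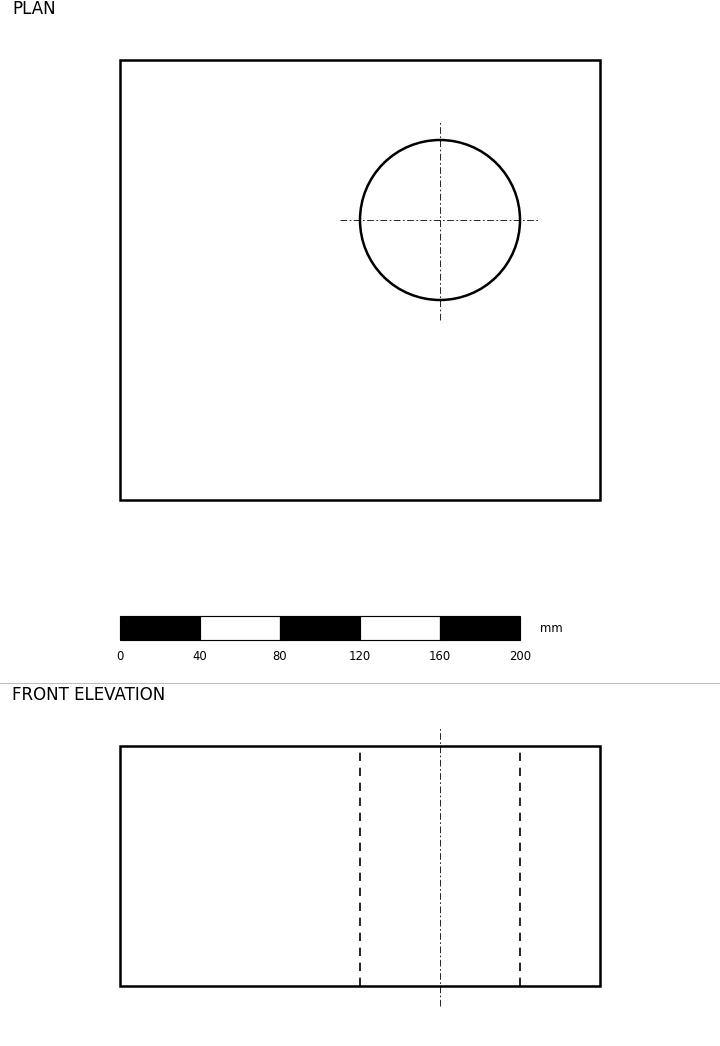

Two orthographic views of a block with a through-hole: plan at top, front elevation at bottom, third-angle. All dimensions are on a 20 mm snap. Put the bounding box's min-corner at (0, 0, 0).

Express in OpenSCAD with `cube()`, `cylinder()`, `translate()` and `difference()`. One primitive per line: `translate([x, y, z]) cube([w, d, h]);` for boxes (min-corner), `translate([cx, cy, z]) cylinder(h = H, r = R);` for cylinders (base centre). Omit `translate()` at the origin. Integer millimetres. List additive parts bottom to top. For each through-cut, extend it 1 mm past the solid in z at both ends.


difference() {
  cube([240, 220, 120]);
  translate([160, 140, -1]) cylinder(h = 122, r = 40);
}
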